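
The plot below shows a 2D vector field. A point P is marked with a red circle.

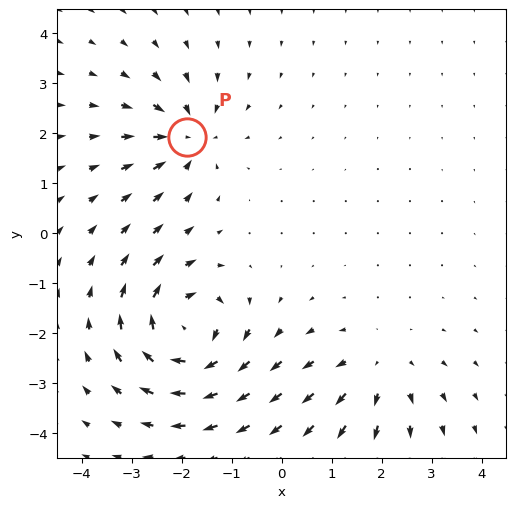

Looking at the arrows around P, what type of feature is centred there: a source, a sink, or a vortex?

sink

At P (-1.9, 1.9) the arrows converge inward. Divergence about -4, curl ≈0 — negative divergence with near-zero curl is a sink.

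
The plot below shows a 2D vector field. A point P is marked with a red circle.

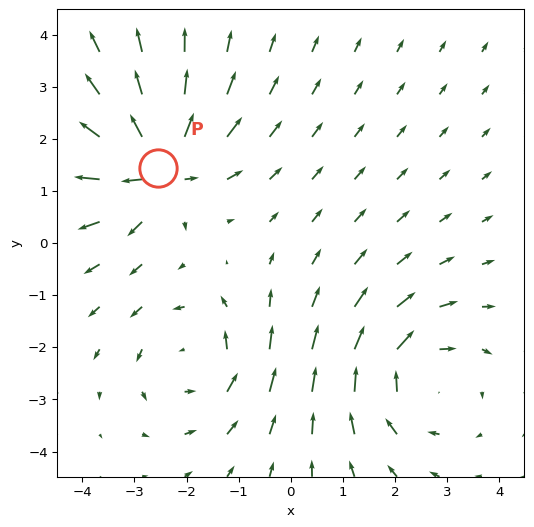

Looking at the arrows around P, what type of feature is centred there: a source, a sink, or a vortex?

source

At P (-2.6, 1.4) the arrows spread outward. Divergence about +6, curl ≈0 — positive divergence with near-zero curl is a source.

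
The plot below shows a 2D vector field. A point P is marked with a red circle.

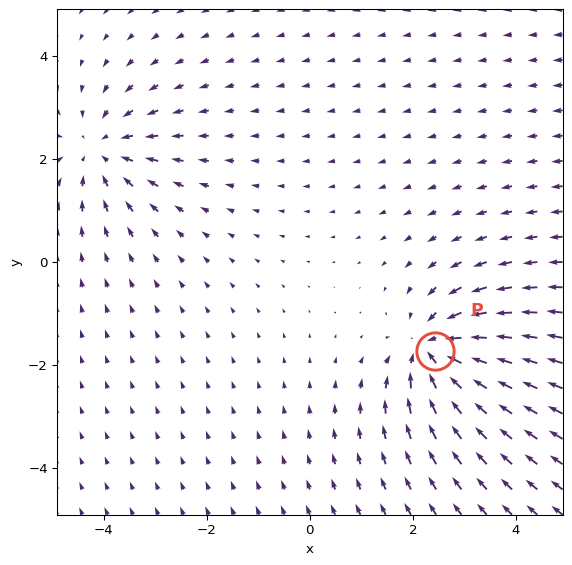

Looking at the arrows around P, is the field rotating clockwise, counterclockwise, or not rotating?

Near P at (2.4, -1.7) the arrows show no circulation. The curl there is ≈0.

not rotating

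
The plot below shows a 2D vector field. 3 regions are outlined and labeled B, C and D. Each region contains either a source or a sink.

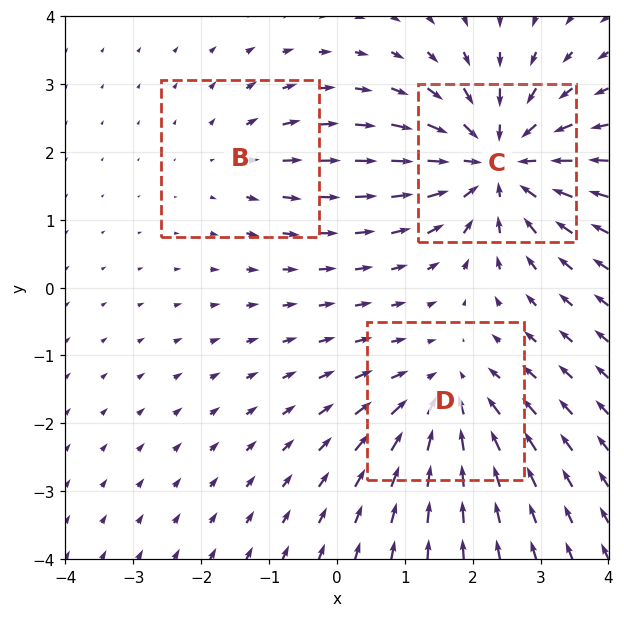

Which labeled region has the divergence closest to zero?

Divergence at each region's feature centre — B: about +2, C: about -5, D: about -3. Region B is closest to zero.

B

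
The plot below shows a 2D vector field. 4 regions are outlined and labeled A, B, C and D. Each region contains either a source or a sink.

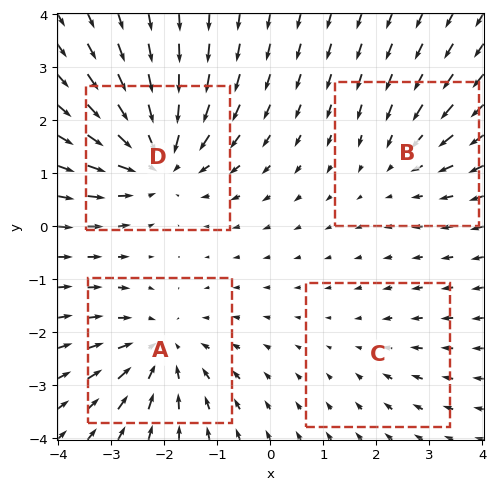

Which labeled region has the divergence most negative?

Divergence at each region's feature centre — A: about -5, B: about -3, C: about -2, D: about -6. Region D is most negative.

D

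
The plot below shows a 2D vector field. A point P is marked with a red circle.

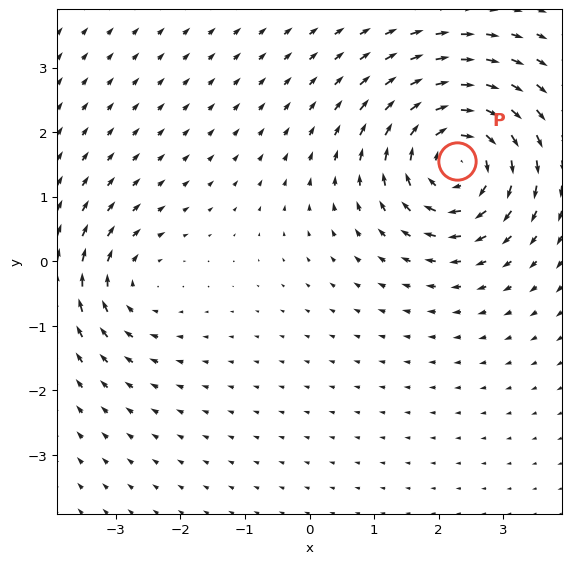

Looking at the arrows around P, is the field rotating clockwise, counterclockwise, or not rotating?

Near P at (2.3, 1.6) the arrows circulate clockwise. The curl (z-component) there is about -6; negative curl means clockwise rotation.

clockwise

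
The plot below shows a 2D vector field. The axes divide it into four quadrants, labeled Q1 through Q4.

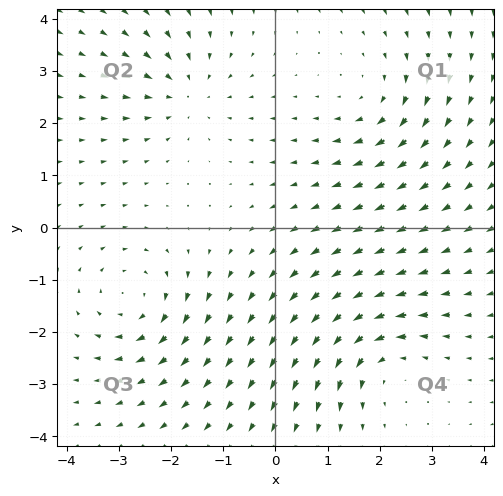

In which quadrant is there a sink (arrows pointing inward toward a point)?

The sink sits at approximately (-1.7, 2.6), which lies in quadrant Q2. The divergence there is about -4, negative as expected for a sink.

Q2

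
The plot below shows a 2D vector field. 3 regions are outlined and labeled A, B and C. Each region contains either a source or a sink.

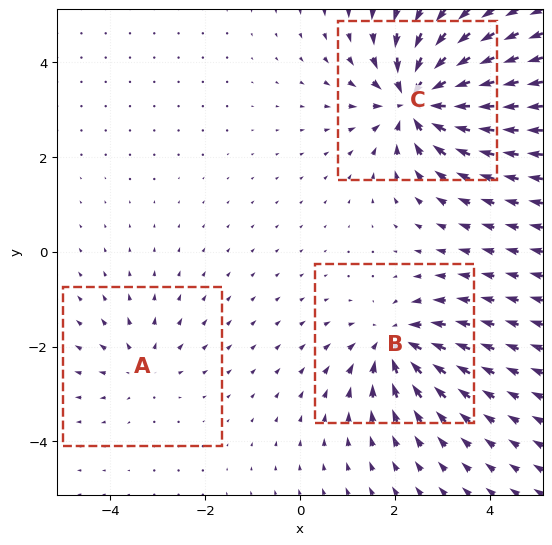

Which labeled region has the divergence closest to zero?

A

Divergence at each region's feature centre — A: about +2, B: about -4, C: about -6. Region A is closest to zero.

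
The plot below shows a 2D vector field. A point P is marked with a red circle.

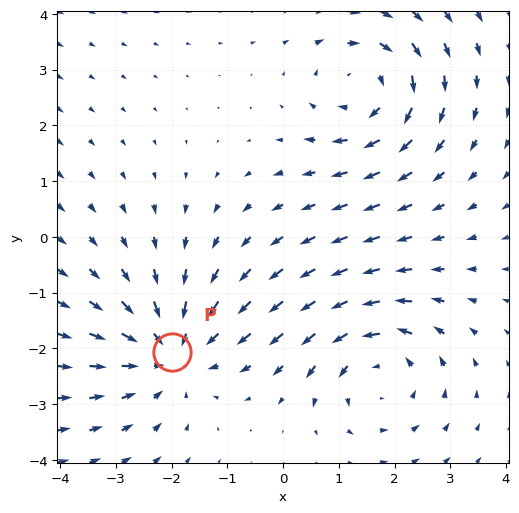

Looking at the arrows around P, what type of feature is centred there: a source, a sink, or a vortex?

At P (-2.0, -2.1) the arrows converge inward. Divergence about -3, curl ≈0 — negative divergence with near-zero curl is a sink.

sink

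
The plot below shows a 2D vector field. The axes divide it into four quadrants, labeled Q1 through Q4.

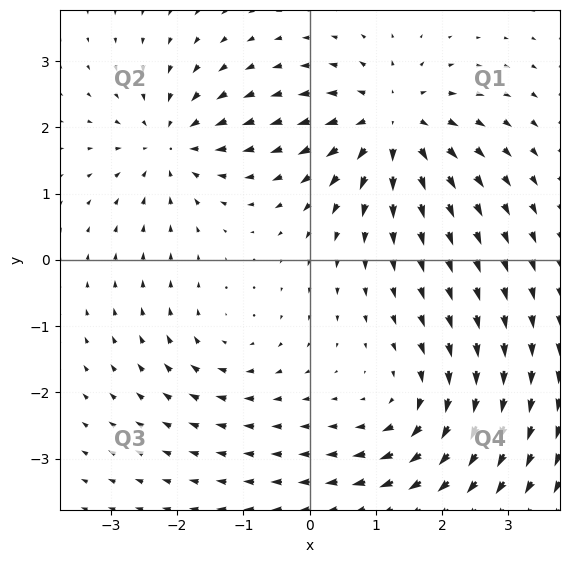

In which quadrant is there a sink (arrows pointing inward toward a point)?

The sink sits at approximately (-2.1, 1.8), which lies in quadrant Q2. The divergence there is about -4, negative as expected for a sink.

Q2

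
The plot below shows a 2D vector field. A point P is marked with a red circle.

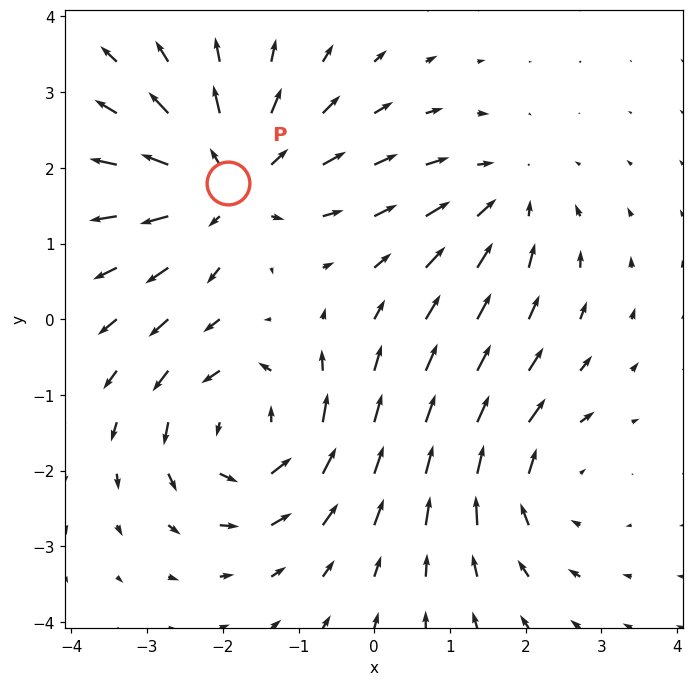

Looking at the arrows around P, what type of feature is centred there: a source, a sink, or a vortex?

source

At P (-1.9, 1.8) the arrows spread outward. Divergence about +5, curl ≈0 — positive divergence with near-zero curl is a source.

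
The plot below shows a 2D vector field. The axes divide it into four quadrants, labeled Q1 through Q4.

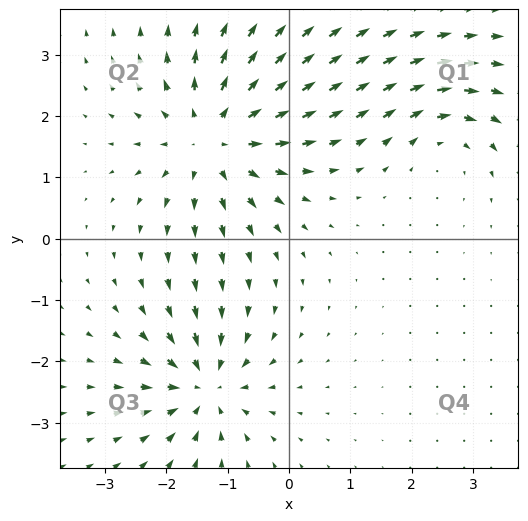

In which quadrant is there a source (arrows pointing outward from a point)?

The source sits at approximately (-1.2, 1.6), which lies in quadrant Q2. The divergence there is about +5, positive as expected for a source.

Q2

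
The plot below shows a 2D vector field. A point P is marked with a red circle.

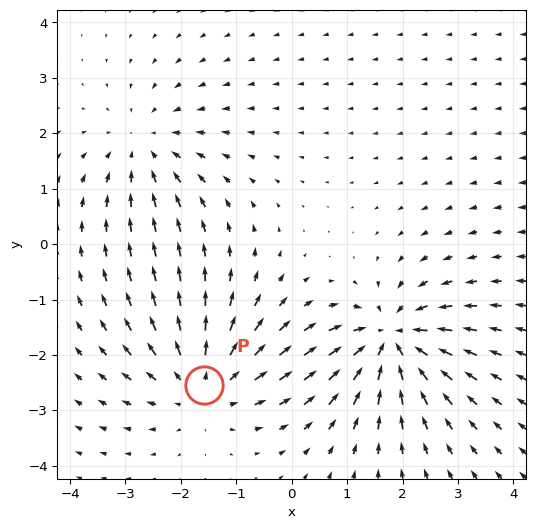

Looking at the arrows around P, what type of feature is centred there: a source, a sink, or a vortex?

source

At P (-1.6, -2.5) the arrows spread outward. Divergence about +3, curl ≈0 — positive divergence with near-zero curl is a source.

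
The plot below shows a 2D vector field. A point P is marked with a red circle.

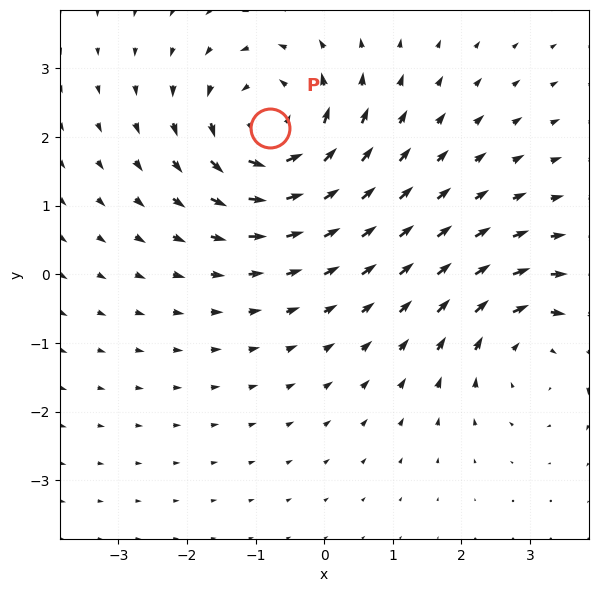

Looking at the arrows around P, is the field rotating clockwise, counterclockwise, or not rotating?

counterclockwise

Near P at (-0.8, 2.1) the arrows circulate counterclockwise. The curl (z-component) there is about +4; positive curl means counterclockwise rotation.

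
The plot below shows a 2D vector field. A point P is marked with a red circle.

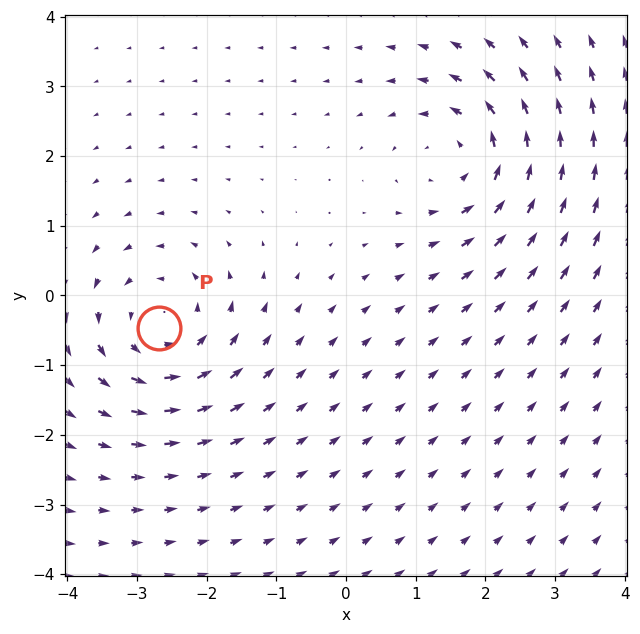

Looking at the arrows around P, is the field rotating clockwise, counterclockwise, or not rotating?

Near P at (-2.7, -0.5) the arrows circulate counterclockwise. The curl (z-component) there is about +3; positive curl means counterclockwise rotation.

counterclockwise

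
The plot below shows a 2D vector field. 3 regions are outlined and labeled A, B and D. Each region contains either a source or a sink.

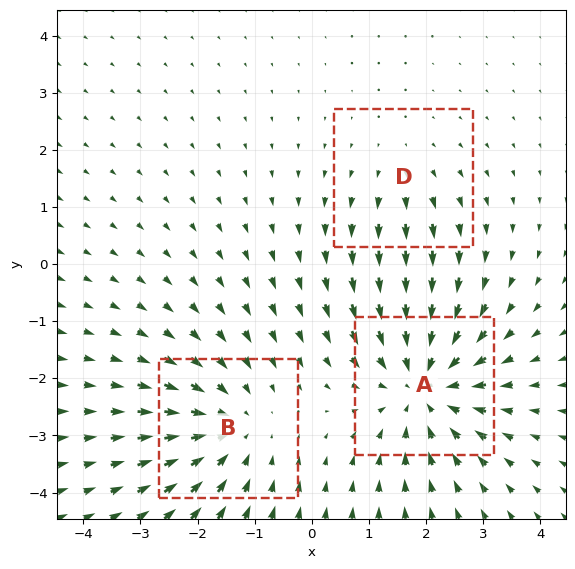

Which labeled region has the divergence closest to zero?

Divergence at each region's feature centre — A: about -4, B: about -3, D: about +1. Region D is closest to zero.

D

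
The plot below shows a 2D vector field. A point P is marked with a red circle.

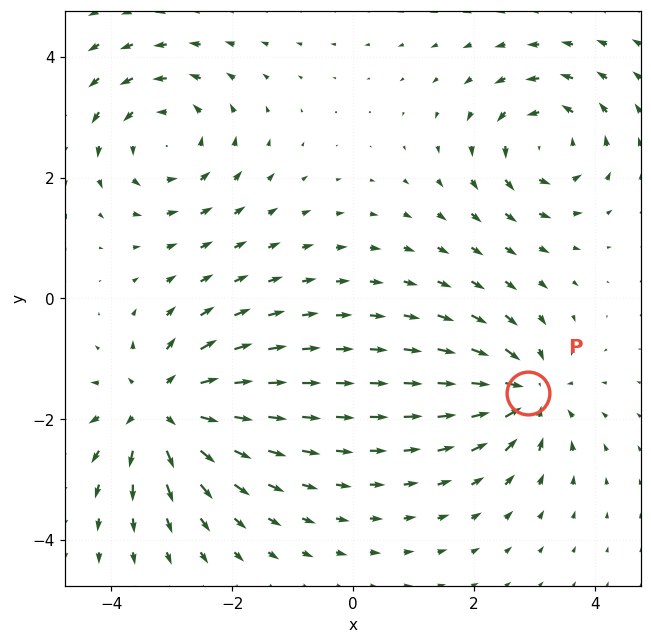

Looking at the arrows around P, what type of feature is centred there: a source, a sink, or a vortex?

sink

At P (2.9, -1.6) the arrows converge inward. Divergence about -5, curl ≈0 — negative divergence with near-zero curl is a sink.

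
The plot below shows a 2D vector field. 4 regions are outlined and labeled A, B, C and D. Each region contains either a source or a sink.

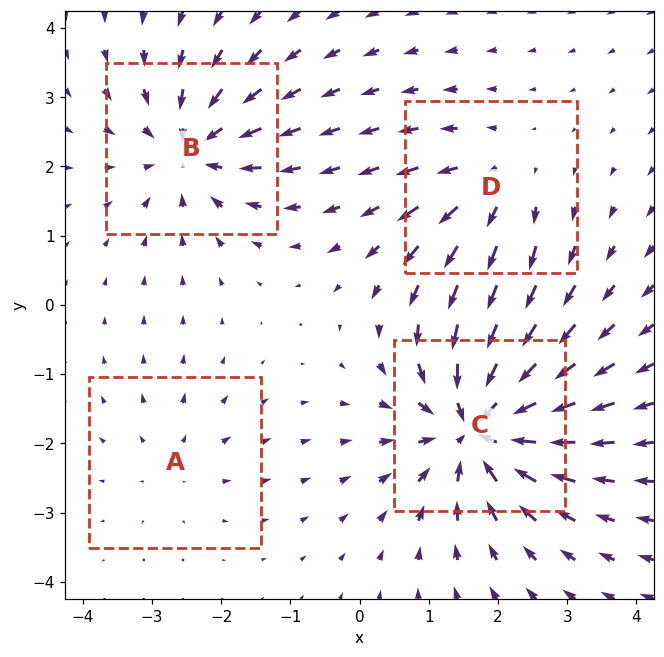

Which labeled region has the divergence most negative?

Divergence at each region's feature centre — A: about +2, B: about -6, C: about -8, D: about +4. Region C is most negative.

C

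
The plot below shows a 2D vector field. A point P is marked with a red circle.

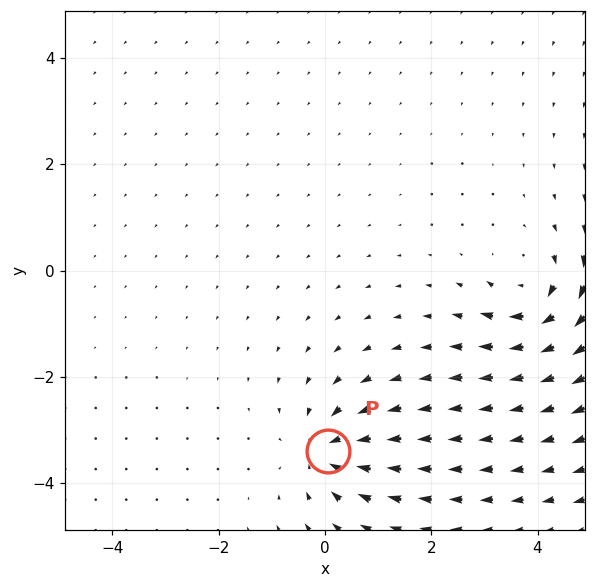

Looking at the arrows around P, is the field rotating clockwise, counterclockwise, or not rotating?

Near P at (0.0, -3.4) the arrows show no circulation. The curl there is ≈0.

not rotating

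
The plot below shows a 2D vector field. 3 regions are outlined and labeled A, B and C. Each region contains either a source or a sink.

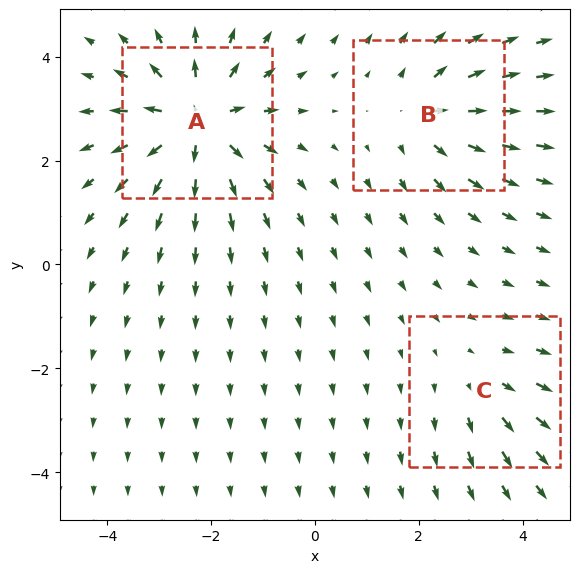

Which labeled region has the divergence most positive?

Divergence at each region's feature centre — A: about +6, B: about +3, C: about +2. Region A is most positive.

A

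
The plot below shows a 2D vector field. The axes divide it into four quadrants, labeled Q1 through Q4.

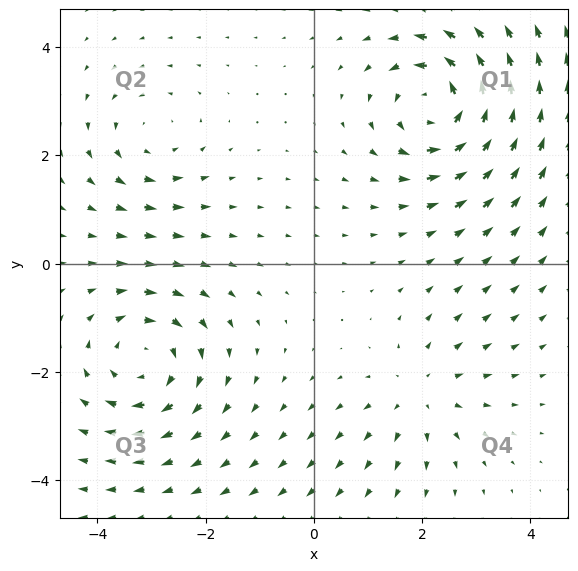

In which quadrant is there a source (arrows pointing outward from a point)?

The source sits at approximately (2.0, -2.4), which lies in quadrant Q4. The divergence there is about +3, positive as expected for a source.

Q4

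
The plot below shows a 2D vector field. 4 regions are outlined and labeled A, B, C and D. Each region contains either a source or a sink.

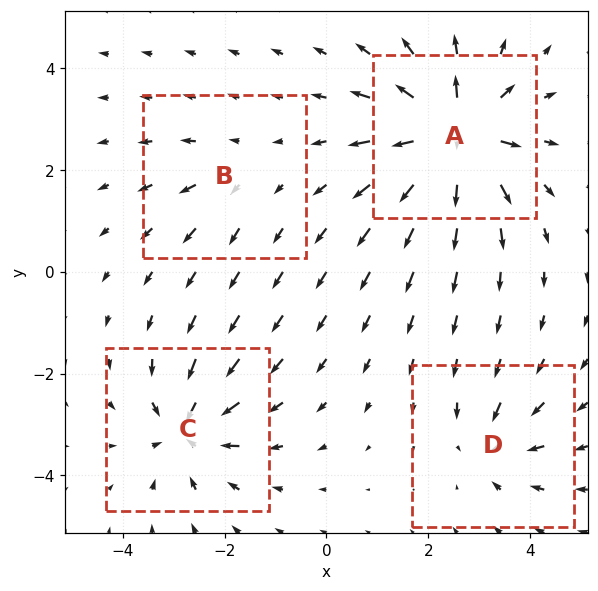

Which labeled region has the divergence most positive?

A

Divergence at each region's feature centre — A: about +9, B: about +2, C: about -6, D: about -4. Region A is most positive.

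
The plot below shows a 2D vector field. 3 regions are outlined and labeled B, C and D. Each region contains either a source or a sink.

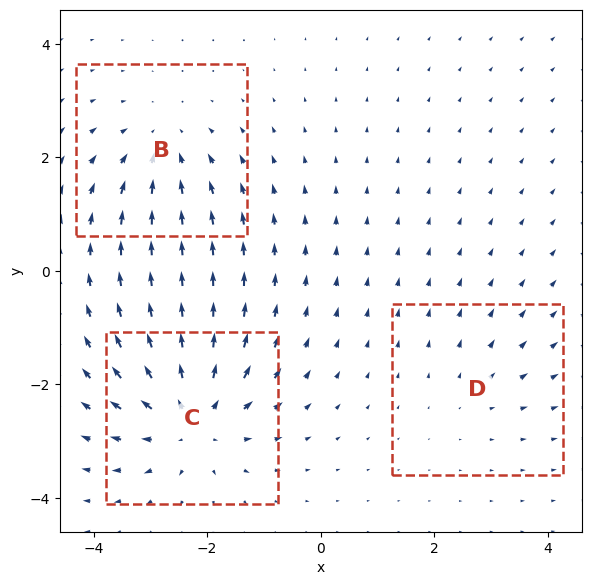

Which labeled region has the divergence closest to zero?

D

Divergence at each region's feature centre — B: about -3, C: about +5, D: about +2. Region D is closest to zero.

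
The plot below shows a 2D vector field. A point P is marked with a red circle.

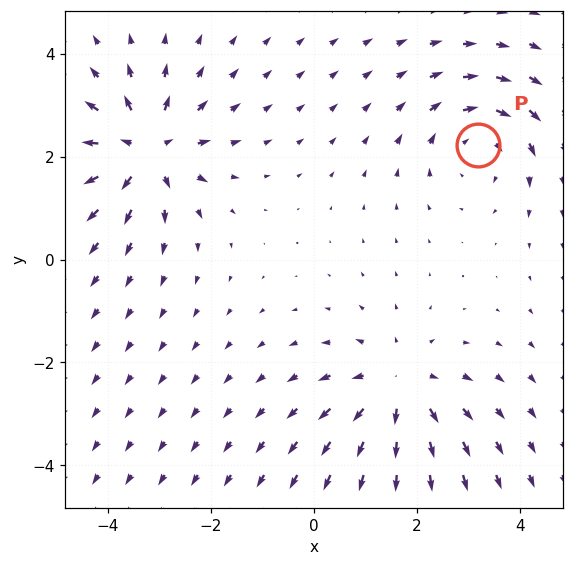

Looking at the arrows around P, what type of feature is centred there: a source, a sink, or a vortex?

vortex

At P (3.2, 2.2) the arrows circulate clockwise. Divergence ≈0, curl about -4 — near-zero divergence with nonzero curl is a vortex.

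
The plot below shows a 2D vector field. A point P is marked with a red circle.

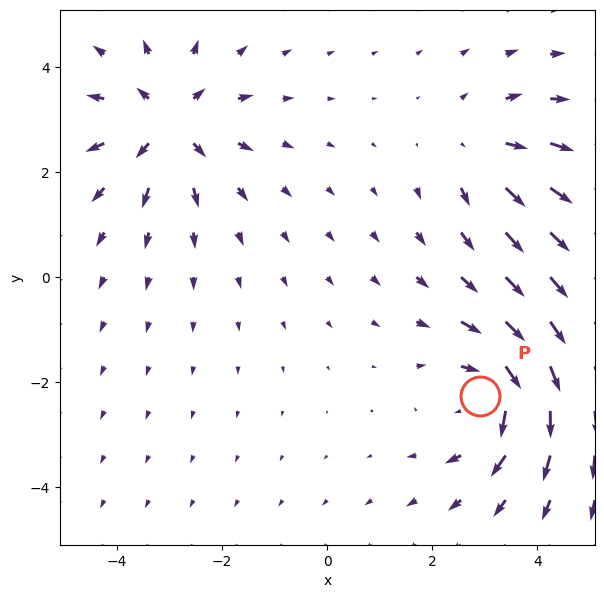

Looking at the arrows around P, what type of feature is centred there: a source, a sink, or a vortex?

vortex

At P (2.9, -2.3) the arrows circulate clockwise. Divergence ≈0, curl about -5 — near-zero divergence with nonzero curl is a vortex.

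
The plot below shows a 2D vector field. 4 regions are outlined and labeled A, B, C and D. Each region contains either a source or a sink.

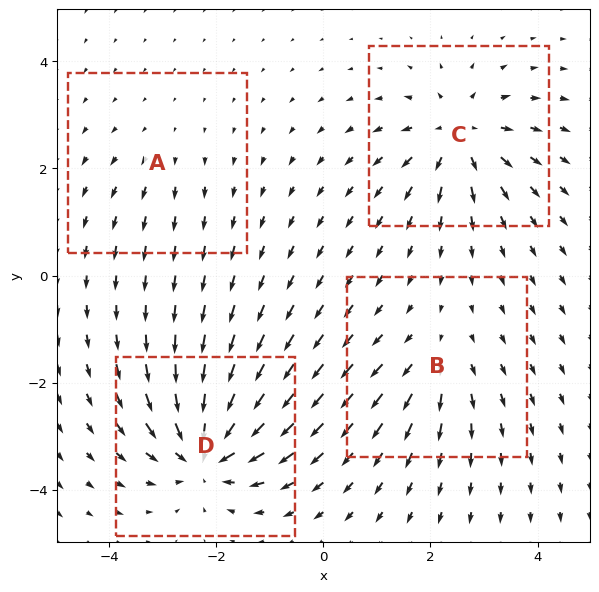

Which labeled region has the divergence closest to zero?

Divergence at each region's feature centre — A: about +2, B: about +4, C: about +6, D: about -8. Region A is closest to zero.

A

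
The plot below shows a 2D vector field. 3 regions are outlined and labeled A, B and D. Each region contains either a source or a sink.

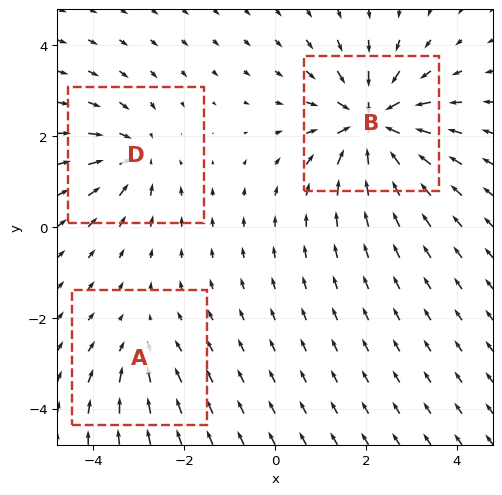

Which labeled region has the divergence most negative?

B

Divergence at each region's feature centre — A: about -2, B: about -6, D: about -3. Region B is most negative.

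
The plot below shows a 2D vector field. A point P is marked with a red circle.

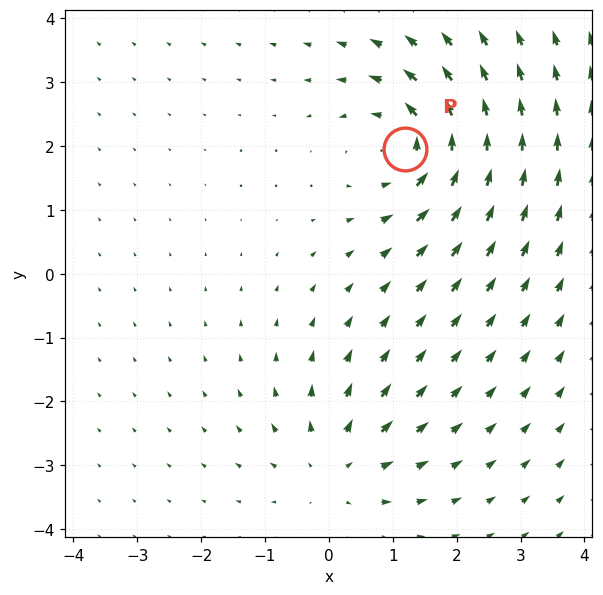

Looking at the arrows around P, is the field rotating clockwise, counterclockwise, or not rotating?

Near P at (1.2, 2.0) the arrows circulate counterclockwise. The curl (z-component) there is about +4; positive curl means counterclockwise rotation.

counterclockwise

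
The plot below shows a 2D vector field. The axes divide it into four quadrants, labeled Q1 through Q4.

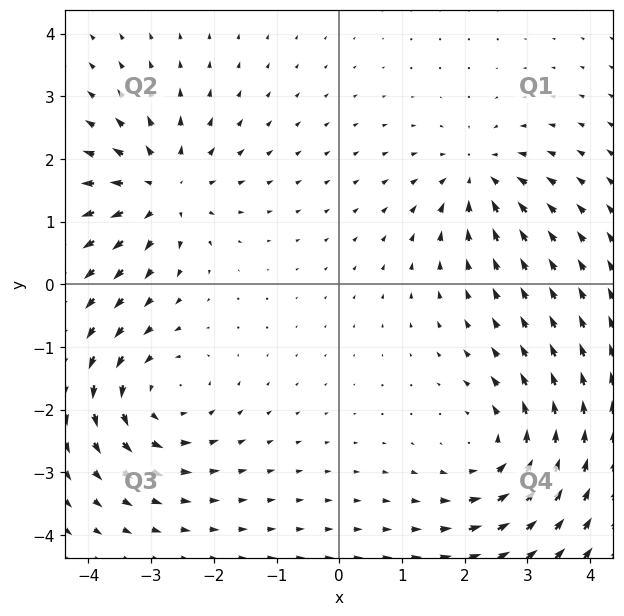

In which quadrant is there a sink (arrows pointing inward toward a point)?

Q1

The sink sits at approximately (2.2, 1.7), which lies in quadrant Q1. The divergence there is about -5, negative as expected for a sink.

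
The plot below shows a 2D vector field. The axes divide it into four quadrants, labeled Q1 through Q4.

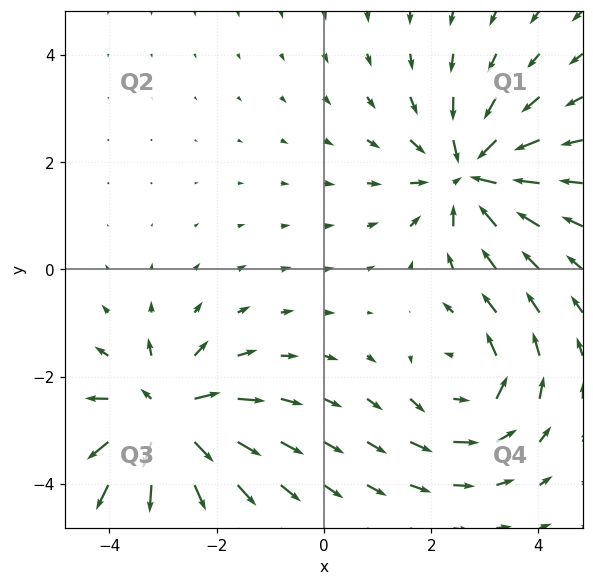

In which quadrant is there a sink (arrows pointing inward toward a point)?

The sink sits at approximately (2.7, 1.8), which lies in quadrant Q1. The divergence there is about -5, negative as expected for a sink.

Q1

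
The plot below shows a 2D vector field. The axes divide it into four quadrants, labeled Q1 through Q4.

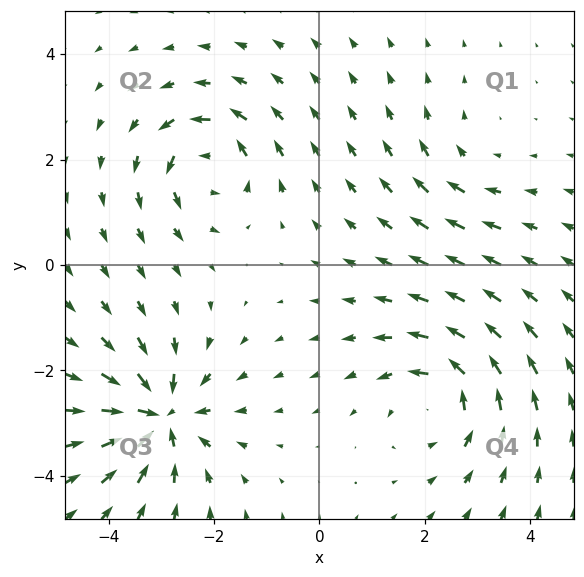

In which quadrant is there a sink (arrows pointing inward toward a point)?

The sink sits at approximately (-3.0, -2.9), which lies in quadrant Q3. The divergence there is about -7, negative as expected for a sink.

Q3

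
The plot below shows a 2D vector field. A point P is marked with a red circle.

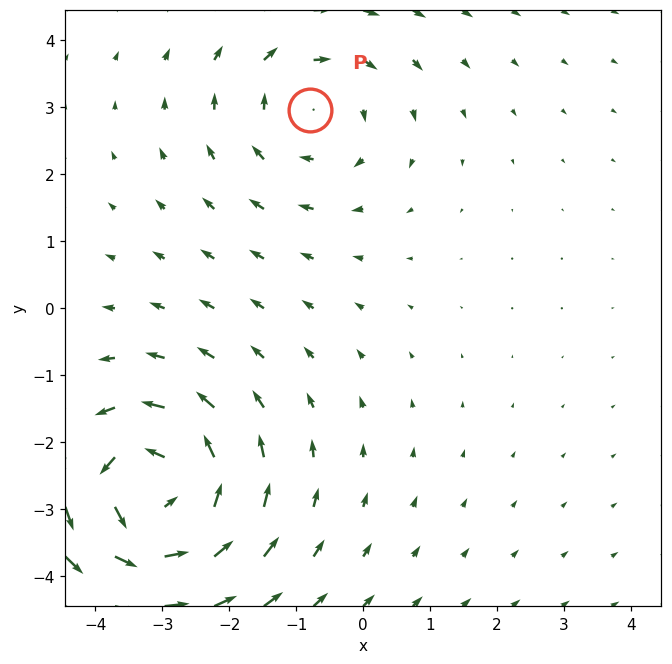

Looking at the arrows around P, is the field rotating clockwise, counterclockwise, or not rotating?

Near P at (-0.8, 3.0) the arrows circulate clockwise. The curl (z-component) there is about -3; negative curl means clockwise rotation.

clockwise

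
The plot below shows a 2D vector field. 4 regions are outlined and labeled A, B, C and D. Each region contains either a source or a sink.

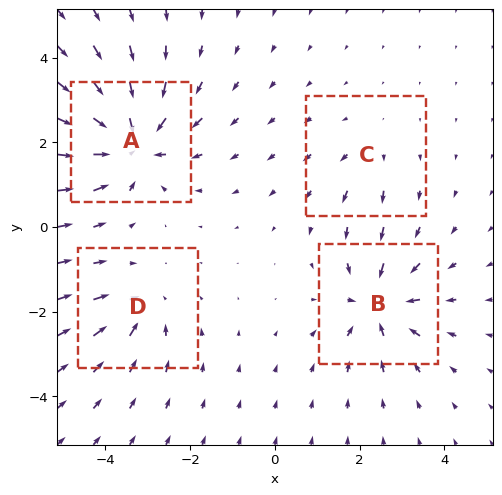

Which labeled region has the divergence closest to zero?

Divergence at each region's feature centre — A: about -7, B: about -6, C: about +2, D: about -4. Region C is closest to zero.

C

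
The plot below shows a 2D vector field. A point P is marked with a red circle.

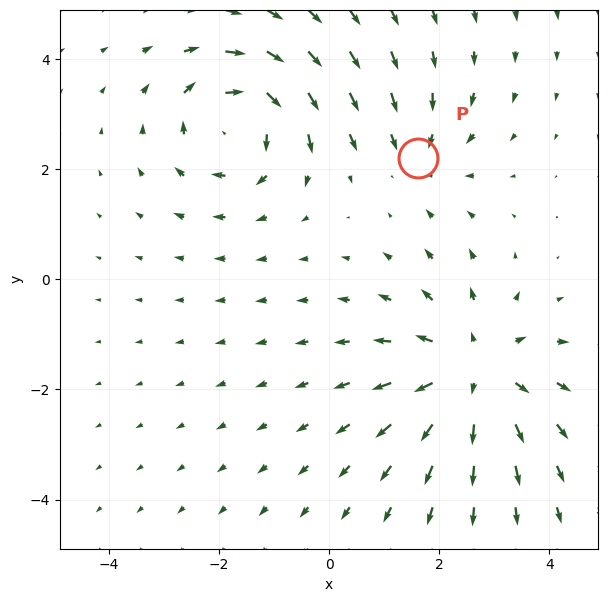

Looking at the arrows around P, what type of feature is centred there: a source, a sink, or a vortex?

At P (1.6, 2.2) the arrows converge inward. Divergence about -2, curl ≈0 — negative divergence with near-zero curl is a sink.

sink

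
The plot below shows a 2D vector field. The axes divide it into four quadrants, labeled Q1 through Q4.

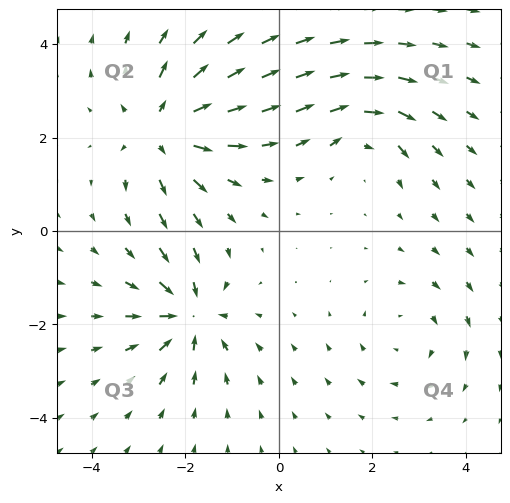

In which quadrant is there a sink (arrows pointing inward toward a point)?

The sink sits at approximately (-1.9, -1.8), which lies in quadrant Q3. The divergence there is about -5, negative as expected for a sink.

Q3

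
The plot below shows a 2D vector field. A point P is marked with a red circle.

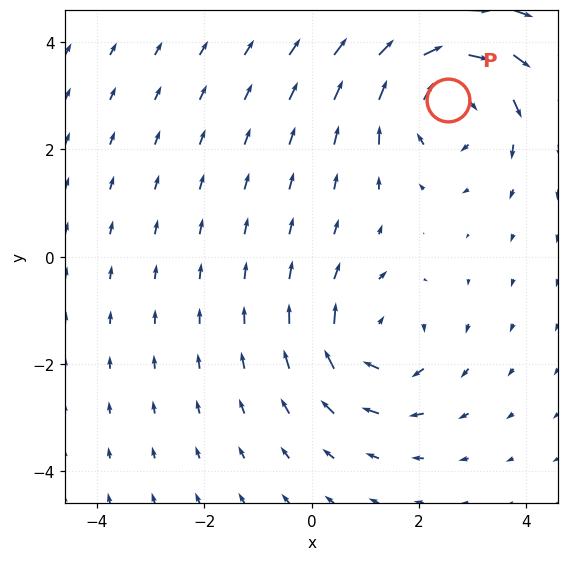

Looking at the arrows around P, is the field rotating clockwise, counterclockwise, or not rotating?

Near P at (2.5, 2.9) the arrows circulate clockwise. The curl (z-component) there is about -4; negative curl means clockwise rotation.

clockwise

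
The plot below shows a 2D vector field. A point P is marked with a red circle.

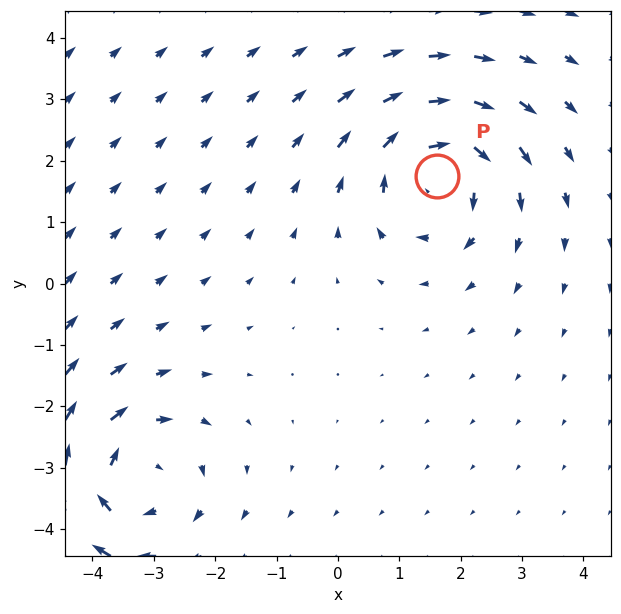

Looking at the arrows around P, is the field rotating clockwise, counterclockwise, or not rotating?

Near P at (1.6, 1.8) the arrows circulate clockwise. The curl (z-component) there is about -5; negative curl means clockwise rotation.

clockwise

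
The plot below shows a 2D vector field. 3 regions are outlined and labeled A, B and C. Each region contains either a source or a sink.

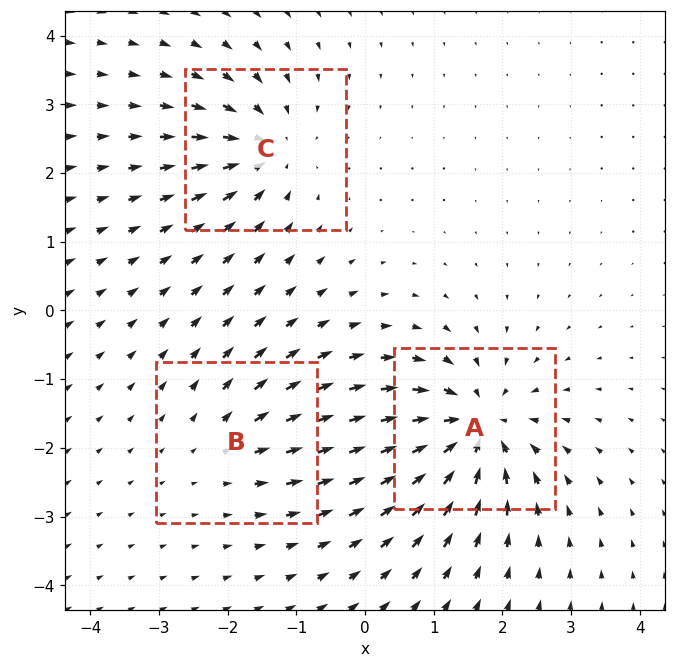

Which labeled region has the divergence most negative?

Divergence at each region's feature centre — A: about -6, B: about +2, C: about -4. Region A is most negative.

A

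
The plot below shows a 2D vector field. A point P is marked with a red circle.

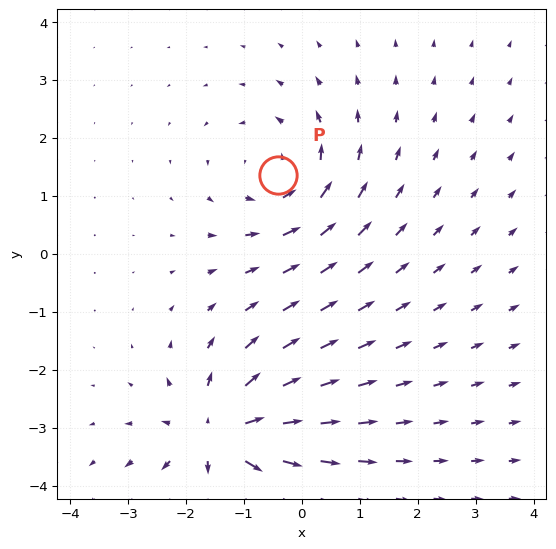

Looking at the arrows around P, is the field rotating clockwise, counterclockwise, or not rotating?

Near P at (-0.4, 1.4) the arrows circulate counterclockwise. The curl (z-component) there is about +4; positive curl means counterclockwise rotation.

counterclockwise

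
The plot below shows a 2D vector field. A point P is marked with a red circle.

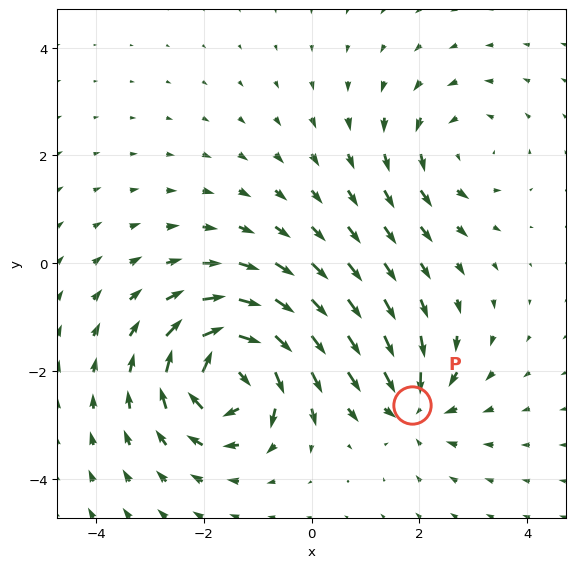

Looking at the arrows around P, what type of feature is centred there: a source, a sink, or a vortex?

At P (1.9, -2.6) the arrows converge inward. Divergence about -3, curl ≈0 — negative divergence with near-zero curl is a sink.

sink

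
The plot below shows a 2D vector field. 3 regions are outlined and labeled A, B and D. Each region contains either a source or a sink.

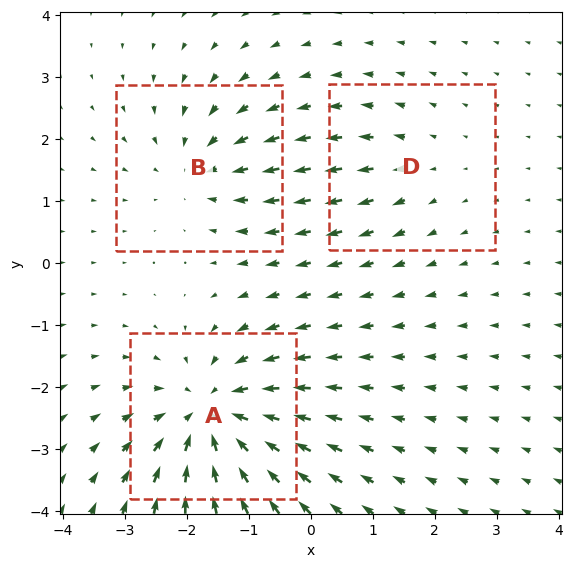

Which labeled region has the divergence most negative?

A

Divergence at each region's feature centre — A: about -5, B: about -3, D: about +2. Region A is most negative.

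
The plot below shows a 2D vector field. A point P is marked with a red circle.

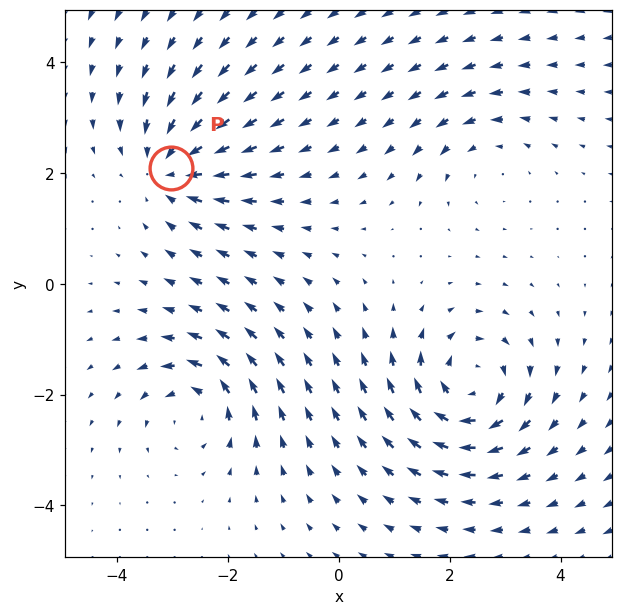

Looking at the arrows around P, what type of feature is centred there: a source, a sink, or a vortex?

sink

At P (-3.0, 2.1) the arrows converge inward. Divergence about -4, curl ≈0 — negative divergence with near-zero curl is a sink.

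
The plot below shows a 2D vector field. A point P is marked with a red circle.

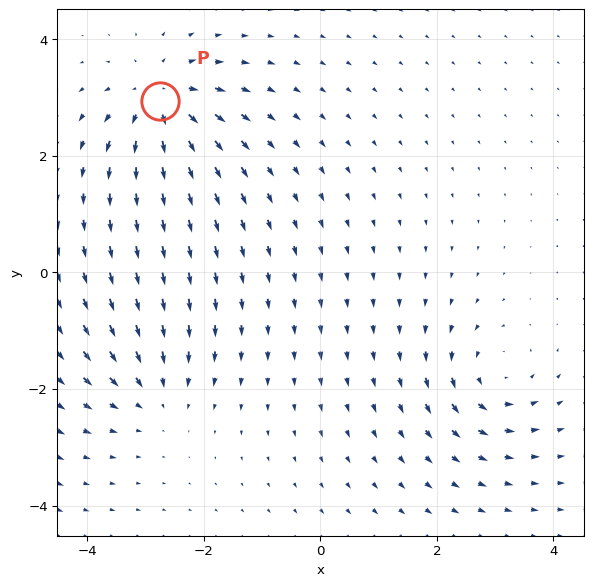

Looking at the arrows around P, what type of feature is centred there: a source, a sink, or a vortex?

source

At P (-2.8, 2.9) the arrows spread outward. Divergence about +5, curl ≈0 — positive divergence with near-zero curl is a source.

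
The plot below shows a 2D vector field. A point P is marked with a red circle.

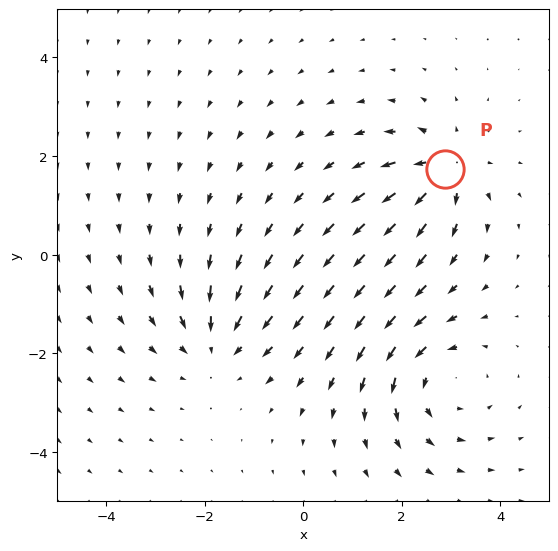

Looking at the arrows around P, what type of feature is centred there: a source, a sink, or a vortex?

source

At P (2.9, 1.7) the arrows spread outward. Divergence about +5, curl ≈0 — positive divergence with near-zero curl is a source.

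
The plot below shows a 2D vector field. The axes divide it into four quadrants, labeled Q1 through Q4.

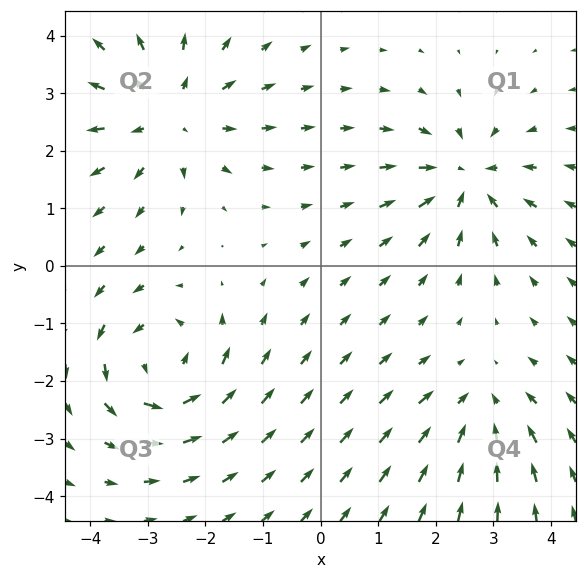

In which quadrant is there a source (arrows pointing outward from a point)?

The source sits at approximately (-2.6, 2.6), which lies in quadrant Q2. The divergence there is about +4, positive as expected for a source.

Q2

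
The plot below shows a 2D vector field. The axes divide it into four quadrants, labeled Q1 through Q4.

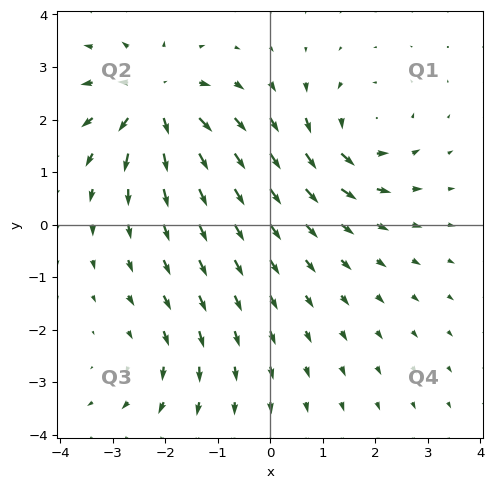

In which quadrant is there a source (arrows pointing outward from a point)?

Q2

The source sits at approximately (-2.2, 2.3), which lies in quadrant Q2. The divergence there is about +5, positive as expected for a source.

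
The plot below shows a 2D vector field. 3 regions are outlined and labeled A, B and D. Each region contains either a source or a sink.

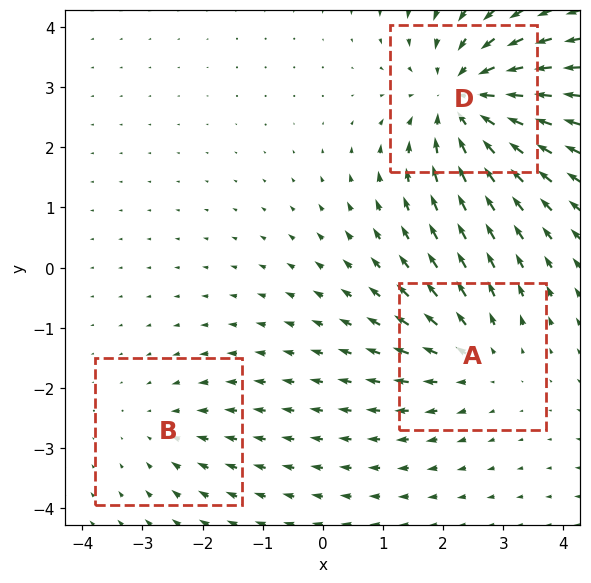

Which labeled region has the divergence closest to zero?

B

Divergence at each region's feature centre — A: about +3, B: about -2, D: about -5. Region B is closest to zero.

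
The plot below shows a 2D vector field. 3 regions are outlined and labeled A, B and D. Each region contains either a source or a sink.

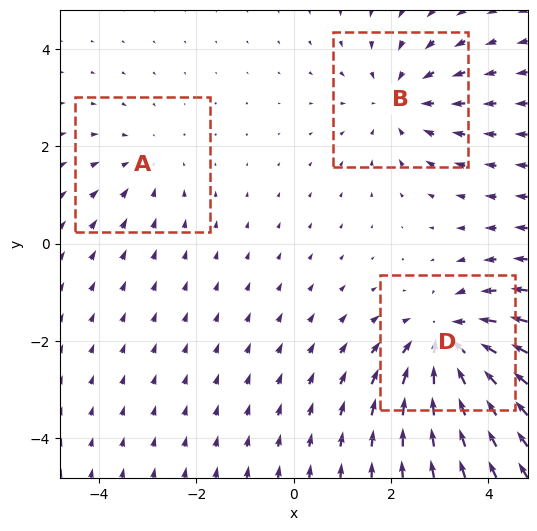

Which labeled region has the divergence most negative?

D

Divergence at each region's feature centre — A: about -2, B: about -3, D: about -4. Region D is most negative.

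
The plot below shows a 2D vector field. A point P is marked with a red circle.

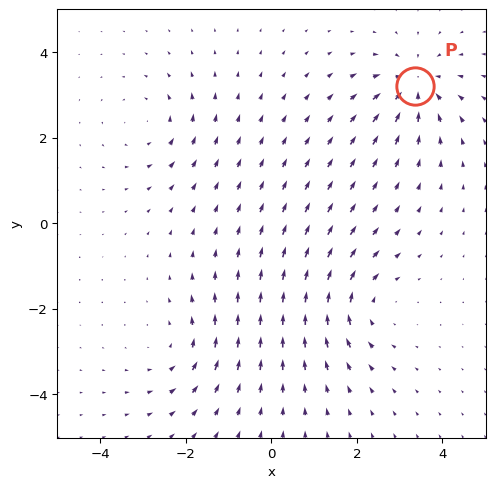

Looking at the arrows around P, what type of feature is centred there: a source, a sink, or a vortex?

At P (3.3, 3.2) the arrows converge inward. Divergence about -6, curl ≈0 — negative divergence with near-zero curl is a sink.

sink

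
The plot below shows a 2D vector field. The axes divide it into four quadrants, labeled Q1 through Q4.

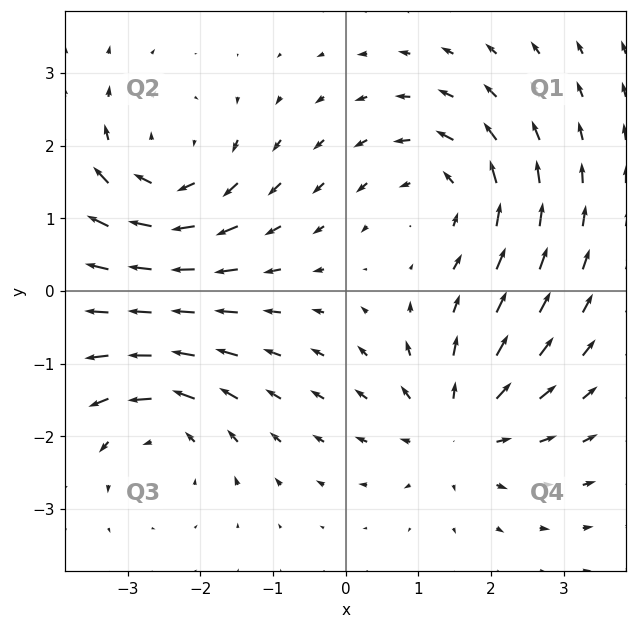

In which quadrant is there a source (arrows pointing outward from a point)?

The source sits at approximately (1.5, -1.9), which lies in quadrant Q4. The divergence there is about +3, positive as expected for a source.

Q4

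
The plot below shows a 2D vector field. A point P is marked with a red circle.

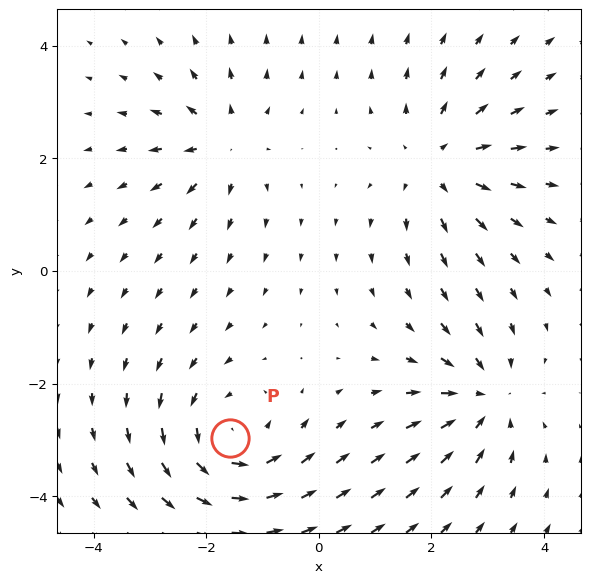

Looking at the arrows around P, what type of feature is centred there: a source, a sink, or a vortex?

vortex

At P (-1.6, -3.0) the arrows circulate counterclockwise. Divergence ≈0, curl about +4 — near-zero divergence with nonzero curl is a vortex.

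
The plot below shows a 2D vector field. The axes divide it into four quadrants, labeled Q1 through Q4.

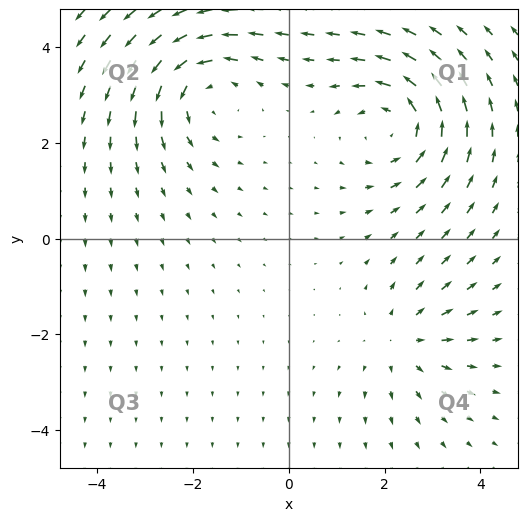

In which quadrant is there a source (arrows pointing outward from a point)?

The source sits at approximately (2.4, -2.1), which lies in quadrant Q4. The divergence there is about +3, positive as expected for a source.

Q4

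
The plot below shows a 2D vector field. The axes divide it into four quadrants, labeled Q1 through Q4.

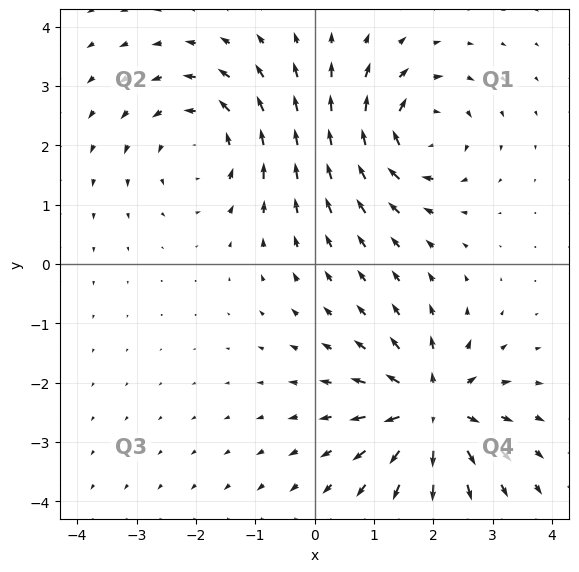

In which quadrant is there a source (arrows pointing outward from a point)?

The source sits at approximately (2.0, -2.5), which lies in quadrant Q4. The divergence there is about +6, positive as expected for a source.

Q4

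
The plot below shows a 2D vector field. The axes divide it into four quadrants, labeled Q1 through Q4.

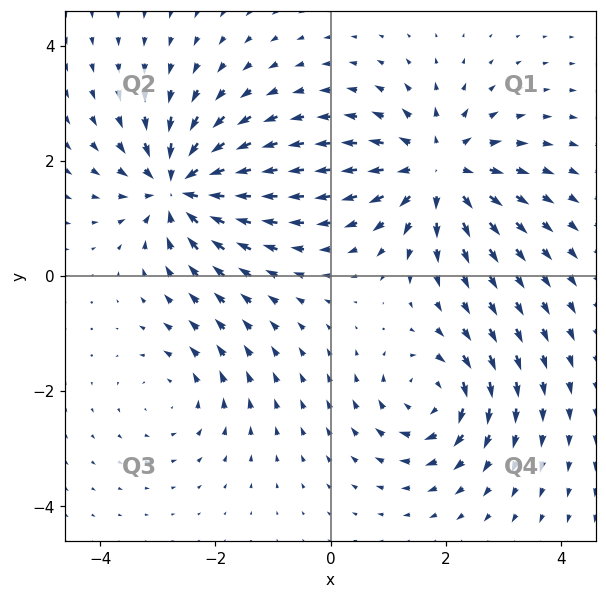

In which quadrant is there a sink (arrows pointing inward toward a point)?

The sink sits at approximately (-2.6, 1.5), which lies in quadrant Q2. The divergence there is about -7, negative as expected for a sink.

Q2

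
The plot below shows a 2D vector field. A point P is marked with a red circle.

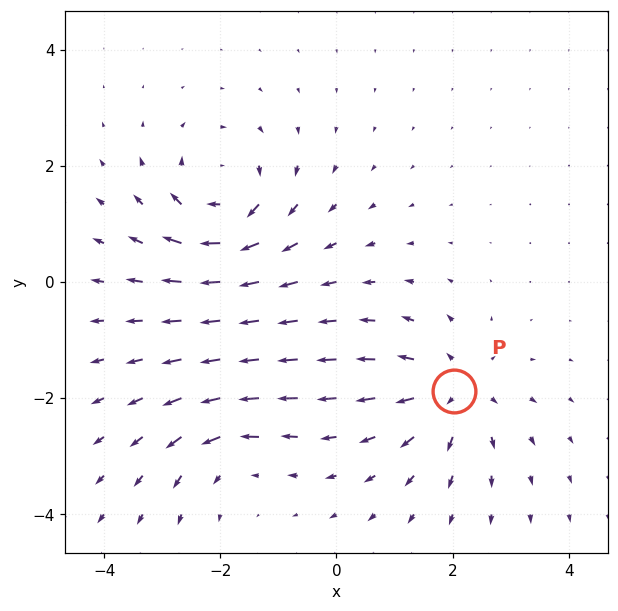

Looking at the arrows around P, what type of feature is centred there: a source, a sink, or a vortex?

source

At P (2.0, -1.9) the arrows spread outward. Divergence about +4, curl ≈0 — positive divergence with near-zero curl is a source.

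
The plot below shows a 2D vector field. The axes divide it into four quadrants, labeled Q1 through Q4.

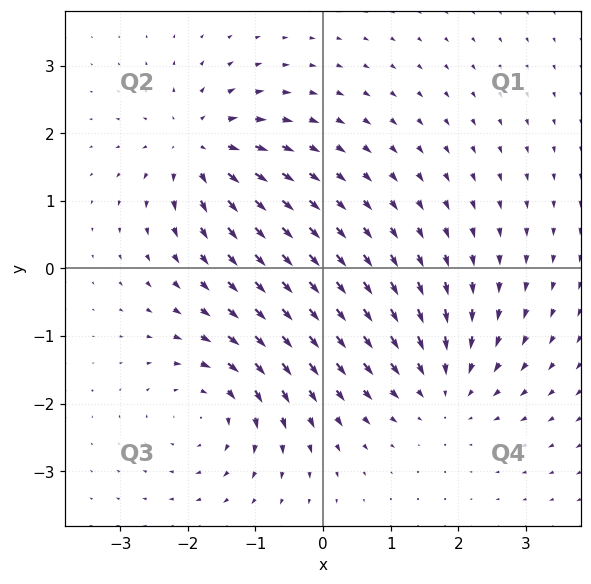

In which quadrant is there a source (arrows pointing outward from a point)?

Q2

The source sits at approximately (-1.8, 1.8), which lies in quadrant Q2. The divergence there is about +6, positive as expected for a source.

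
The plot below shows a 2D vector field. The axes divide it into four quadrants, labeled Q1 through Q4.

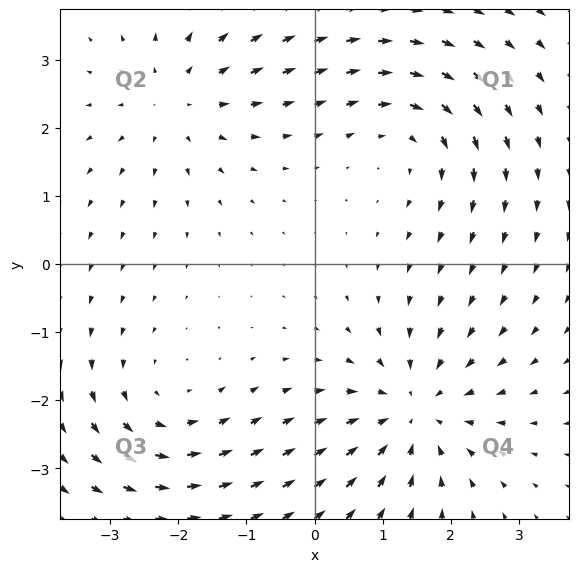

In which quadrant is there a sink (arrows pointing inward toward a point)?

The sink sits at approximately (1.5, -2.2), which lies in quadrant Q4. The divergence there is about -4, negative as expected for a sink.

Q4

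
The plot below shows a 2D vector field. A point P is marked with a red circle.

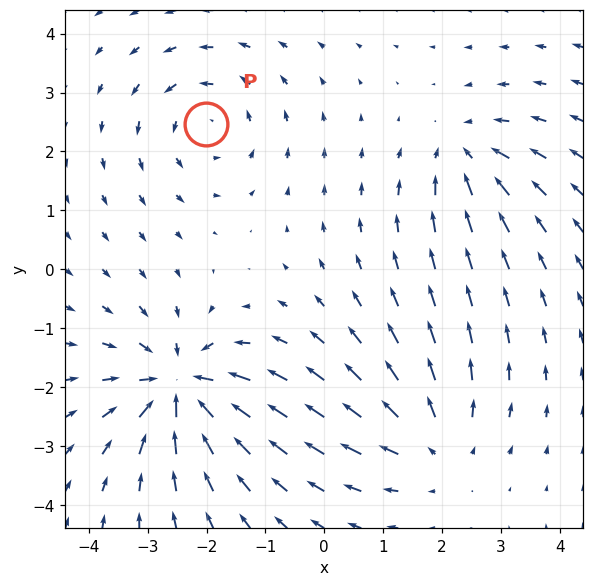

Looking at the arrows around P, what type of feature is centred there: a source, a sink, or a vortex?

vortex

At P (-2.0, 2.5) the arrows circulate counterclockwise. Divergence ≈0, curl about +4 — near-zero divergence with nonzero curl is a vortex.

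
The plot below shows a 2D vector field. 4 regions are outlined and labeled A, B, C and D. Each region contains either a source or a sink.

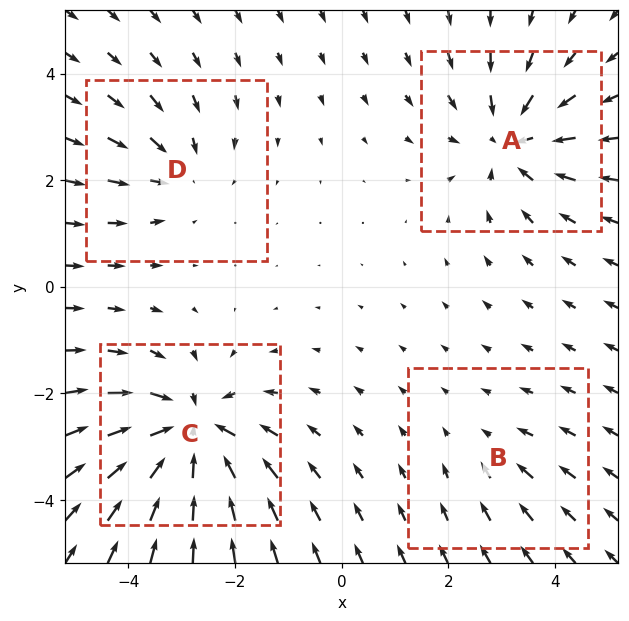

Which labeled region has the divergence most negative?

C

Divergence at each region's feature centre — A: about -5, B: about -2, C: about -6, D: about -3. Region C is most negative.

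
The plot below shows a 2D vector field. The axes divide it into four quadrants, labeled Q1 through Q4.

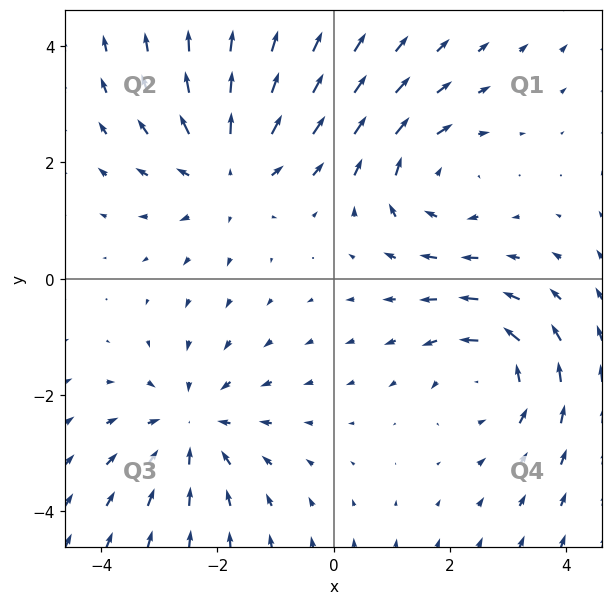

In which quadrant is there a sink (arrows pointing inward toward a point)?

Q3

The sink sits at approximately (-2.4, -2.5), which lies in quadrant Q3. The divergence there is about -3, negative as expected for a sink.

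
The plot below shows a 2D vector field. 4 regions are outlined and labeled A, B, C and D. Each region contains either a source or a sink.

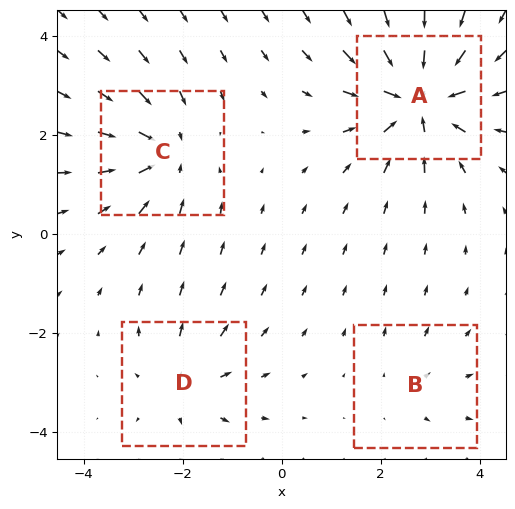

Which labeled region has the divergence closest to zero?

Divergence at each region's feature centre — A: about -7, B: about +2, C: about -5, D: about +3. Region B is closest to zero.

B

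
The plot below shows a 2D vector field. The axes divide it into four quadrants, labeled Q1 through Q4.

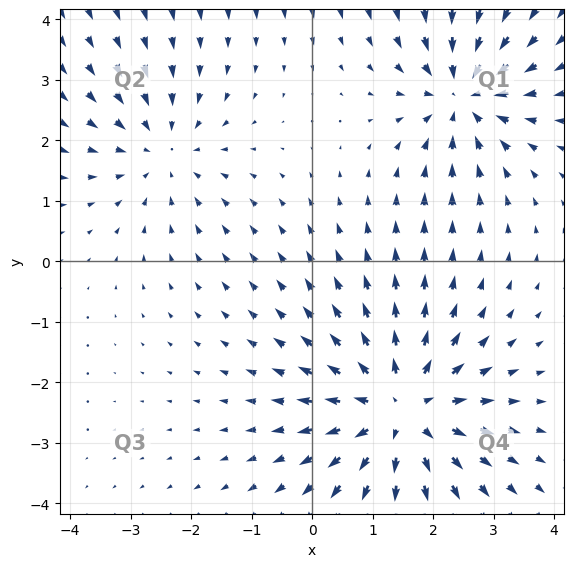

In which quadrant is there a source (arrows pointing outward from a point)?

Q4

The source sits at approximately (1.5, -2.5), which lies in quadrant Q4. The divergence there is about +4, positive as expected for a source.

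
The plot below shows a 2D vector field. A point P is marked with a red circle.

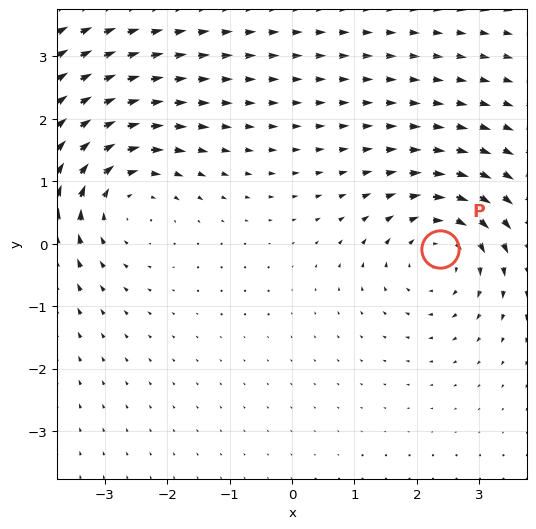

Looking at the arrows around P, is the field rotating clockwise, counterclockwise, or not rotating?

clockwise

Near P at (2.4, -0.1) the arrows circulate clockwise. The curl (z-component) there is about -4; negative curl means clockwise rotation.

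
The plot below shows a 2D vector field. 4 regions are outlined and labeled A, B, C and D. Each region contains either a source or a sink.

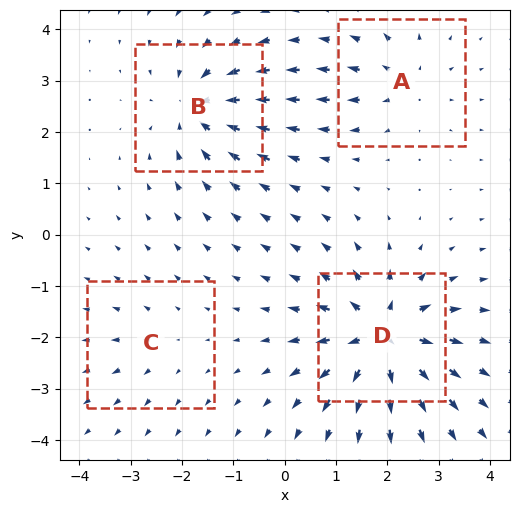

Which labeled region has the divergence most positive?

Divergence at each region's feature centre — A: about +4, B: about -6, C: about +2, D: about +9. Region D is most positive.

D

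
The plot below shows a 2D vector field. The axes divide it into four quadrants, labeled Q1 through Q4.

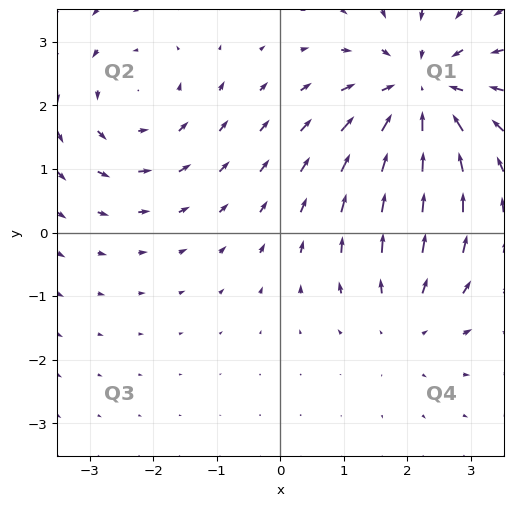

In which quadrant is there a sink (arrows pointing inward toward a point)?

Q1

The sink sits at approximately (2.2, 2.2), which lies in quadrant Q1. The divergence there is about -4, negative as expected for a sink.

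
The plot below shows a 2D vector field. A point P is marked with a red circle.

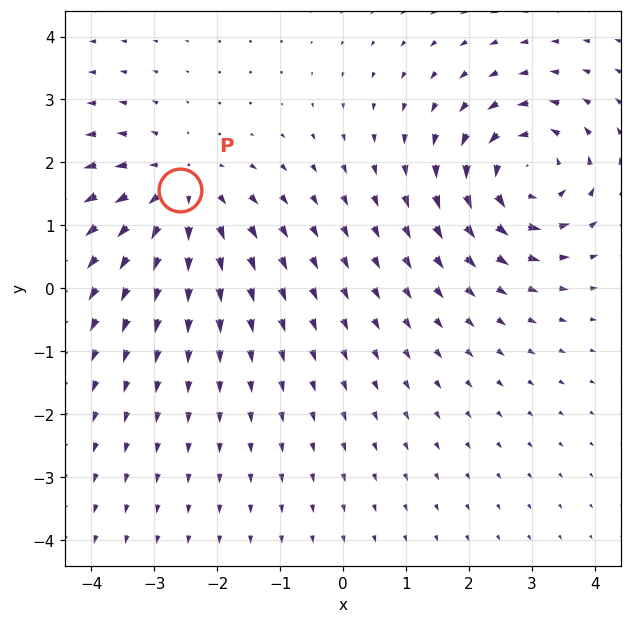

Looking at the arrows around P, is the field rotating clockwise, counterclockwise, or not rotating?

Near P at (-2.6, 1.6) the arrows show no circulation. The curl there is ≈0.

not rotating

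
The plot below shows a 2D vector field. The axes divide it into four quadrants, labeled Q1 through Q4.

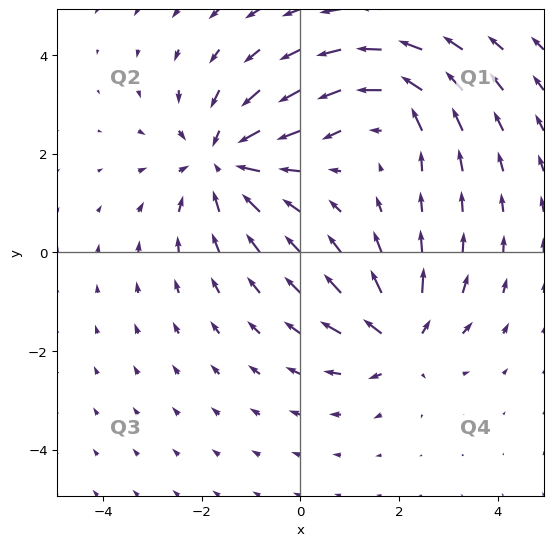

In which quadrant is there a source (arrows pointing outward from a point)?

Q4

The source sits at approximately (2.0, -1.8), which lies in quadrant Q4. The divergence there is about +4, positive as expected for a source.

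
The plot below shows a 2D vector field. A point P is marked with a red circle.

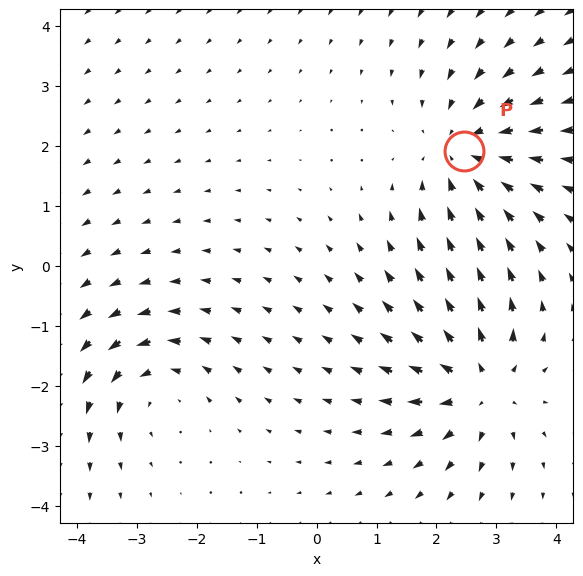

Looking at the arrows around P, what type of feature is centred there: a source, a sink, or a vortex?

At P (2.5, 1.9) the arrows converge inward. Divergence about -3, curl ≈0 — negative divergence with near-zero curl is a sink.

sink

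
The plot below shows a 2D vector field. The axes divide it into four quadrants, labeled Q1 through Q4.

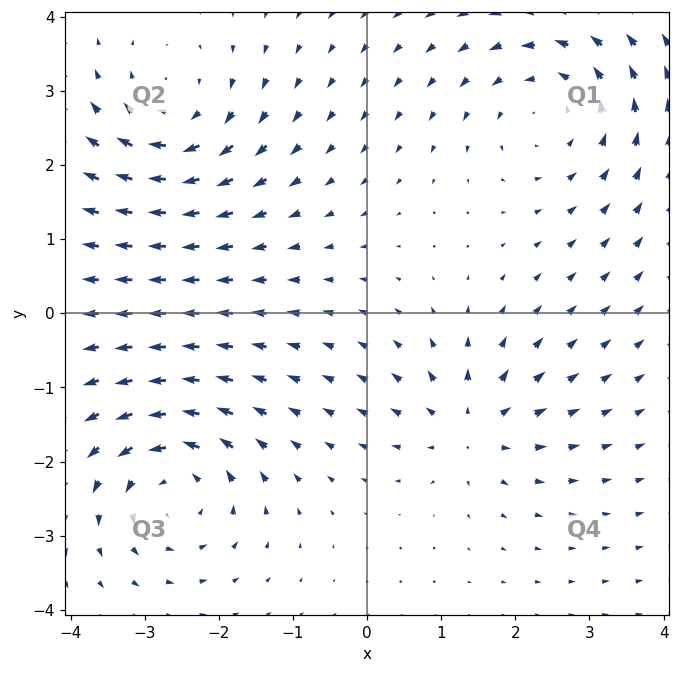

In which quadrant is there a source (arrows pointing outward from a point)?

The source sits at approximately (1.4, -1.5), which lies in quadrant Q4. The divergence there is about +4, positive as expected for a source.

Q4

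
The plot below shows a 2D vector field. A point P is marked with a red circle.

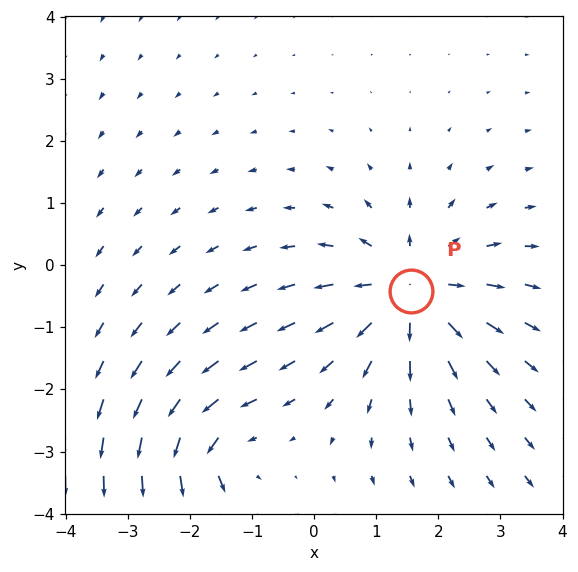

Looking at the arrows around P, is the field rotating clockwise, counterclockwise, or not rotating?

not rotating

Near P at (1.6, -0.4) the arrows show no circulation. The curl there is ≈0.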